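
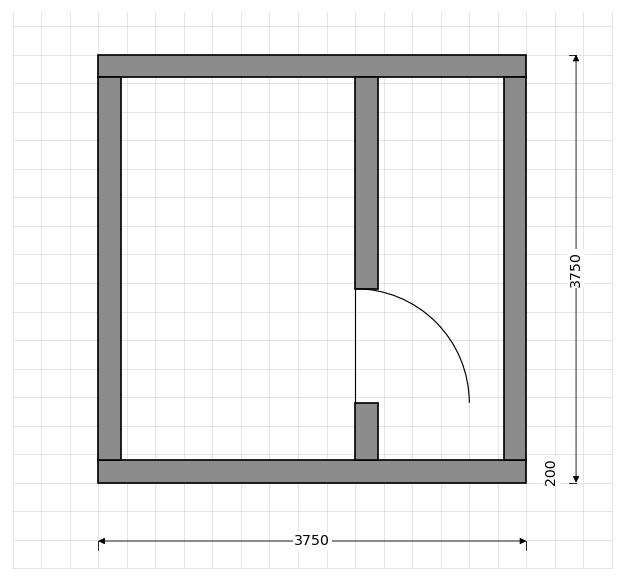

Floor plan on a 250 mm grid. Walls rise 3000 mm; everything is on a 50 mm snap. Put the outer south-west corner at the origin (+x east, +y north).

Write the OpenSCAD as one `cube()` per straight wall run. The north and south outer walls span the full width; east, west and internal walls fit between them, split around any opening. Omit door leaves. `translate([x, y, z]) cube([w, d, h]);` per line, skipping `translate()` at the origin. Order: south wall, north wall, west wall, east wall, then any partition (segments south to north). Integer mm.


cube([3750, 200, 3000]);
translate([0, 3550, 0]) cube([3750, 200, 3000]);
translate([0, 200, 0]) cube([200, 3350, 3000]);
translate([3550, 200, 0]) cube([200, 3350, 3000]);
translate([2250, 200, 0]) cube([200, 500, 3000]);
translate([2250, 1700, 0]) cube([200, 1850, 3000]);


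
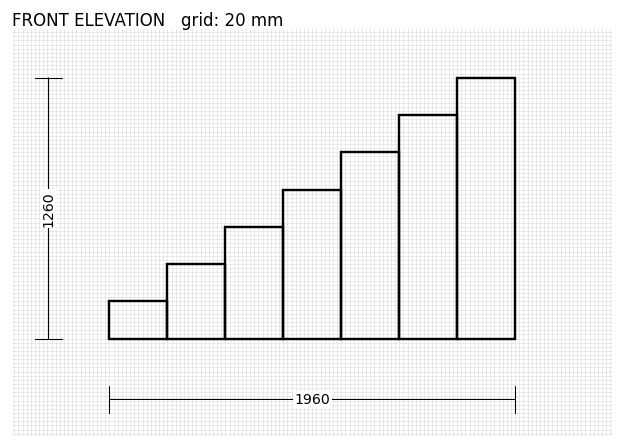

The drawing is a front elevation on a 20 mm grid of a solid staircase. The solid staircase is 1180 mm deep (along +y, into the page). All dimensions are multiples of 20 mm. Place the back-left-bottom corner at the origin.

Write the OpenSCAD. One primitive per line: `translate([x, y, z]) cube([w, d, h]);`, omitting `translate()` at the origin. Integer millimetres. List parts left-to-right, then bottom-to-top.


cube([280, 1180, 180]);
translate([280, 0, 0]) cube([280, 1180, 360]);
translate([560, 0, 0]) cube([280, 1180, 540]);
translate([840, 0, 0]) cube([280, 1180, 720]);
translate([1120, 0, 0]) cube([280, 1180, 900]);
translate([1400, 0, 0]) cube([280, 1180, 1080]);
translate([1680, 0, 0]) cube([280, 1180, 1260]);


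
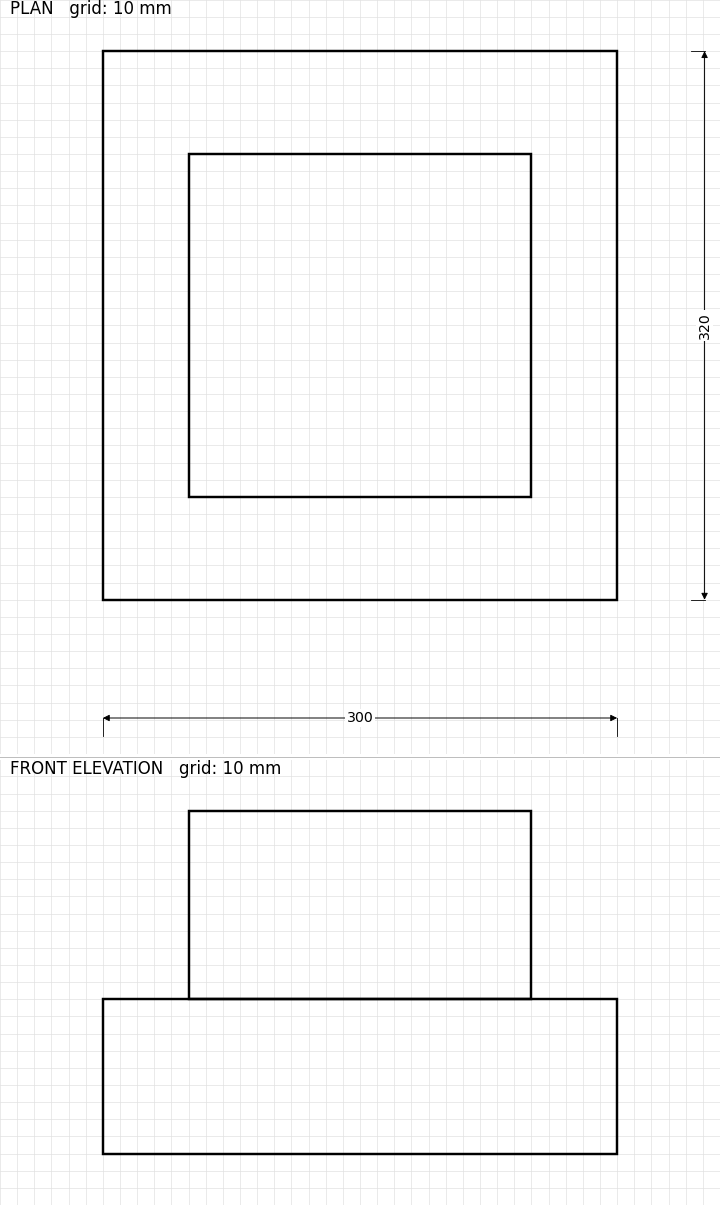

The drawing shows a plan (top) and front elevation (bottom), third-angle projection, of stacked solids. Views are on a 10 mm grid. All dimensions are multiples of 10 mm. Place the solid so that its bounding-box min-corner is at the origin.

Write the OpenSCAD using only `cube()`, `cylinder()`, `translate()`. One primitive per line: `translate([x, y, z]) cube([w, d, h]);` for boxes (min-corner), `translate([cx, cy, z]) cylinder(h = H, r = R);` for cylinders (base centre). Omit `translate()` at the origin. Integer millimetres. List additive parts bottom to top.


cube([300, 320, 90]);
translate([50, 60, 90]) cube([200, 200, 110]);


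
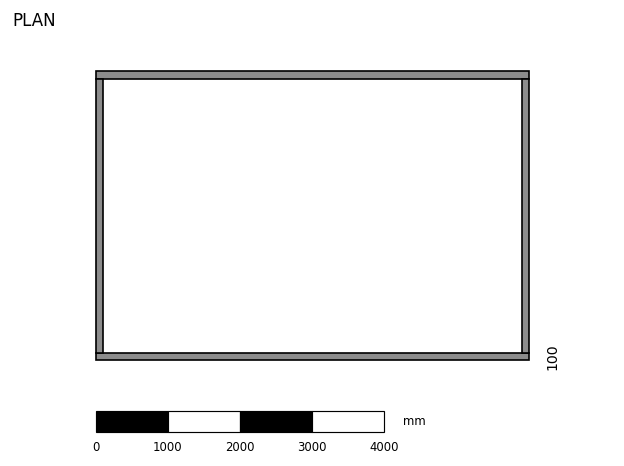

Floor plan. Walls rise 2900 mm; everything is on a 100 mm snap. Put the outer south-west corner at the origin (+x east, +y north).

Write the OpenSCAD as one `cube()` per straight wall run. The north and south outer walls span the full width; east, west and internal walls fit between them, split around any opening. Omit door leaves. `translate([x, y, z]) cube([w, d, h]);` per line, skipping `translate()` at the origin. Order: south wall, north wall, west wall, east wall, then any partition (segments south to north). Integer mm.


cube([6000, 100, 2900]);
translate([0, 3900, 0]) cube([6000, 100, 2900]);
translate([0, 100, 0]) cube([100, 3800, 2900]);
translate([5900, 100, 0]) cube([100, 3800, 2900]);


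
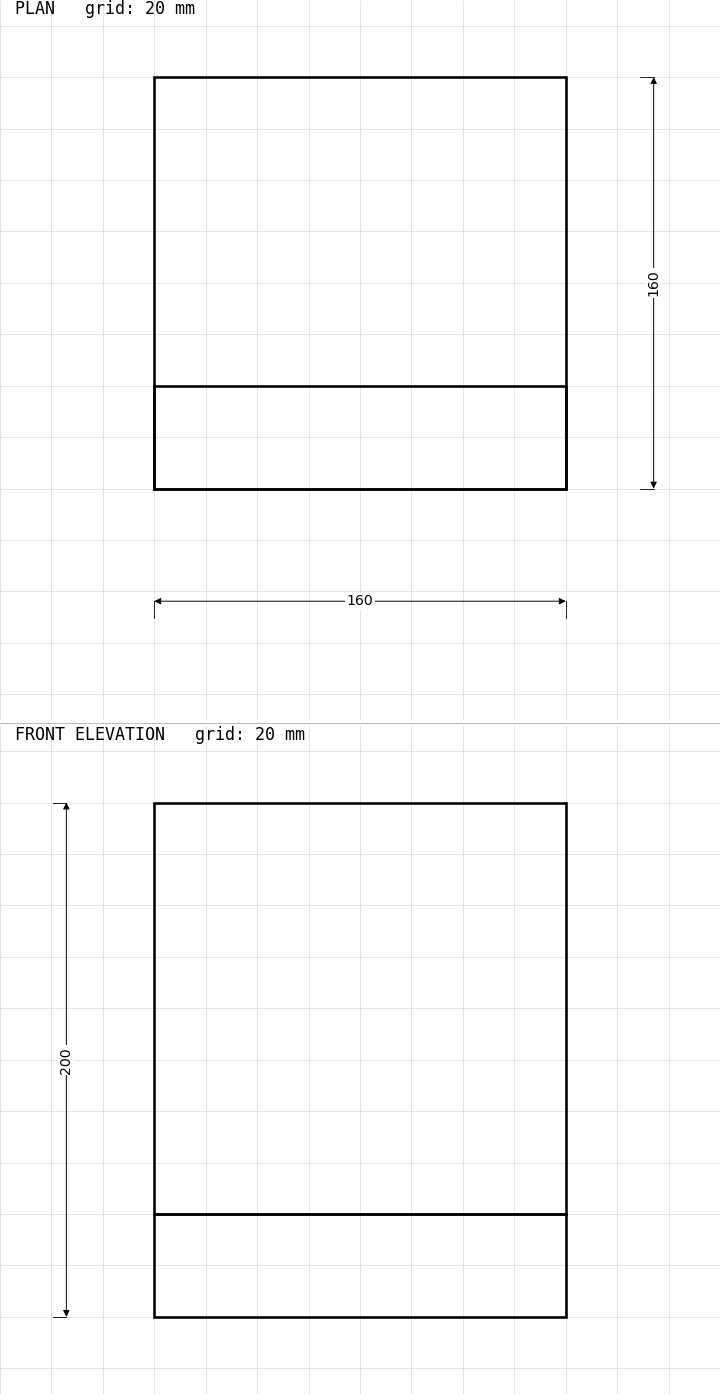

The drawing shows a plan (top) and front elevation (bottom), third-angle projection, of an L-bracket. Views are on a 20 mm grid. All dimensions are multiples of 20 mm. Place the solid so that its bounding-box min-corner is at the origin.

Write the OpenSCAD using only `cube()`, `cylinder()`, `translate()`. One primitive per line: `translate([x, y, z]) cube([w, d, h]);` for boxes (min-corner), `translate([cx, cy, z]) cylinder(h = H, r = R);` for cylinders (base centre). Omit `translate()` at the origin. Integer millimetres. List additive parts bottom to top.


cube([160, 160, 40]);
translate([0, 0, 40]) cube([160, 40, 160]);


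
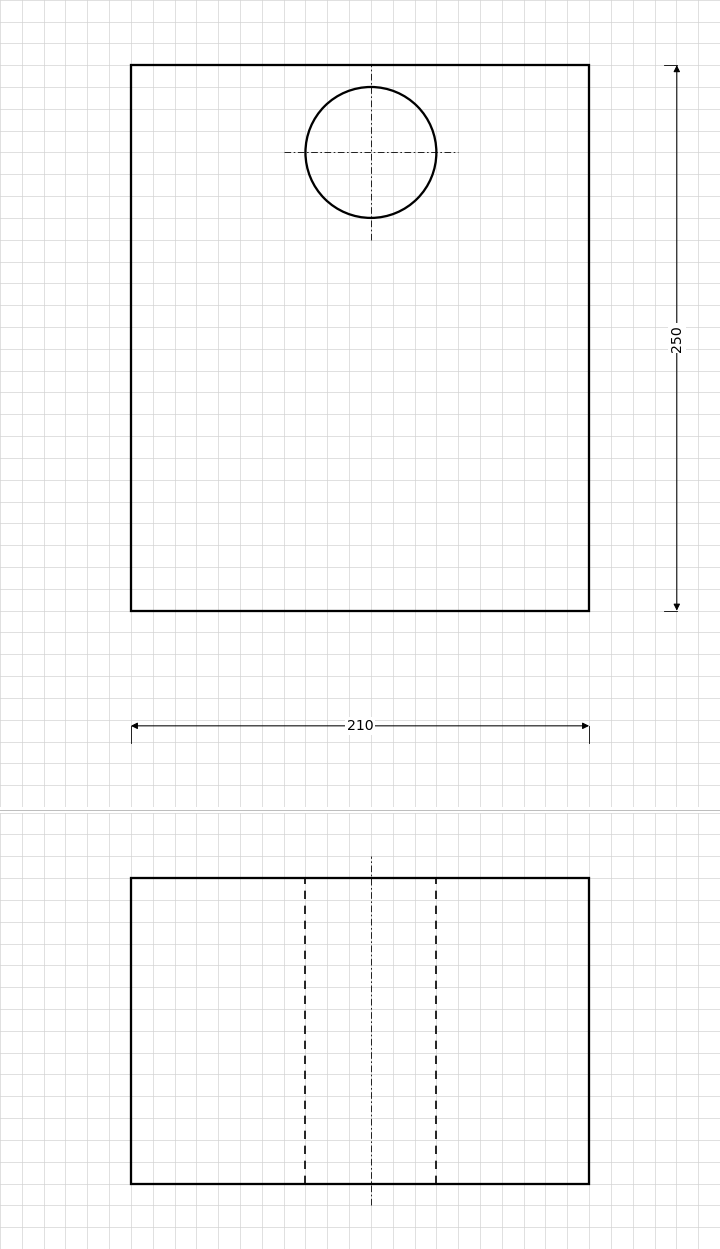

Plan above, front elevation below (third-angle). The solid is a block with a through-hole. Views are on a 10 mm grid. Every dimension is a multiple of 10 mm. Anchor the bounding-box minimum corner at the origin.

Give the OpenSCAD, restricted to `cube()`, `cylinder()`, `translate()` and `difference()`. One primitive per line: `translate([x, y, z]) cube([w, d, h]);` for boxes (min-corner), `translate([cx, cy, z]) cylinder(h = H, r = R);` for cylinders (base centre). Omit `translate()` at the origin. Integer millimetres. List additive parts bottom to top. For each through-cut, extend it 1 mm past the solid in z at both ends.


difference() {
  cube([210, 250, 140]);
  translate([110, 210, -1]) cylinder(h = 142, r = 30);
}


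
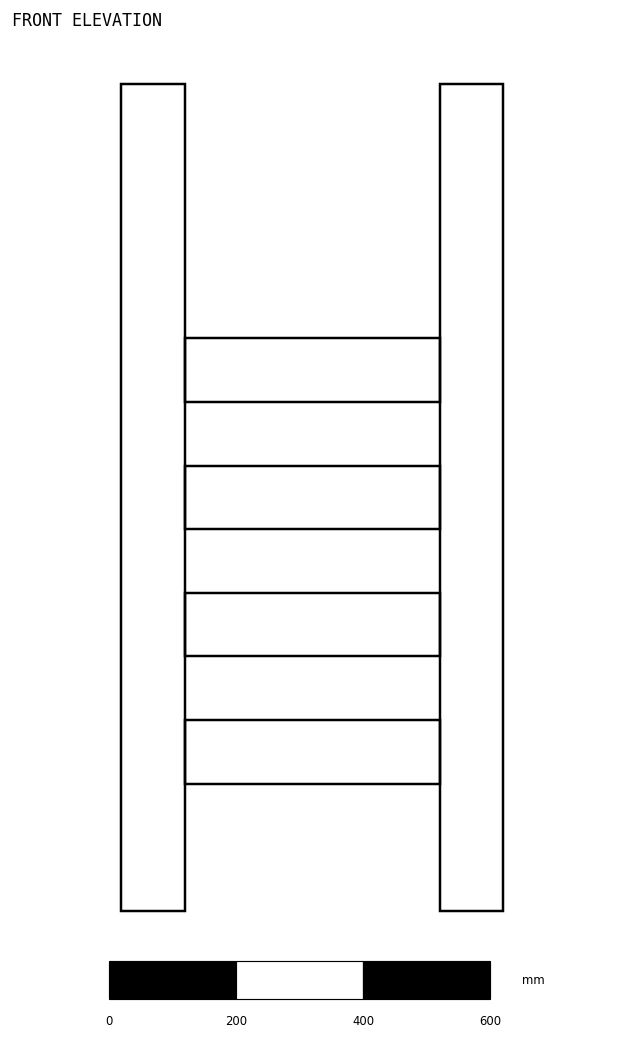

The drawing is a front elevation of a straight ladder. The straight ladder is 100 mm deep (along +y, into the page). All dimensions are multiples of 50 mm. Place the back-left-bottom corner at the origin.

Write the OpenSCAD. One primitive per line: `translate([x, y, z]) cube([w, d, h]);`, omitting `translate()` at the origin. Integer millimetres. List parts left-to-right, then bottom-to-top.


cube([100, 100, 1300]);
translate([100, 0, 200]) cube([400, 100, 100]);
translate([100, 0, 400]) cube([400, 100, 100]);
translate([100, 0, 600]) cube([400, 100, 100]);
translate([100, 0, 800]) cube([400, 100, 100]);
translate([500, 0, 0]) cube([100, 100, 1300]);


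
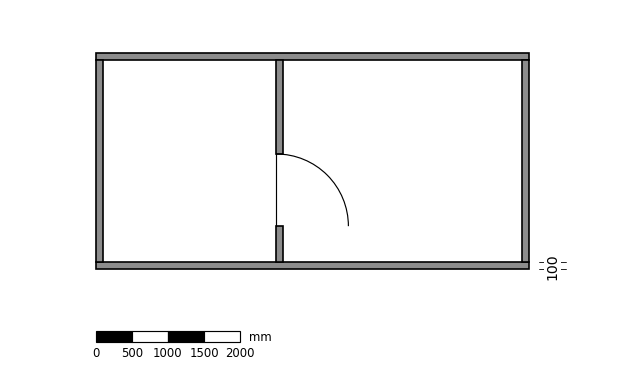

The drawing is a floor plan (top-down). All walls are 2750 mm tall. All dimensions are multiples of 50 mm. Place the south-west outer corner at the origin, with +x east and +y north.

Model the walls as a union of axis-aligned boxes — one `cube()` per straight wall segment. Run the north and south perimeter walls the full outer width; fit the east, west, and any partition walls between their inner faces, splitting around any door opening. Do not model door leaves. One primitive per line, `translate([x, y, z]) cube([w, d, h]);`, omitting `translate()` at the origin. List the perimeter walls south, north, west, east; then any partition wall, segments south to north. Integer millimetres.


cube([6000, 100, 2750]);
translate([0, 2900, 0]) cube([6000, 100, 2750]);
translate([0, 100, 0]) cube([100, 2800, 2750]);
translate([5900, 100, 0]) cube([100, 2800, 2750]);
translate([2500, 100, 0]) cube([100, 500, 2750]);
translate([2500, 1600, 0]) cube([100, 1300, 2750]);


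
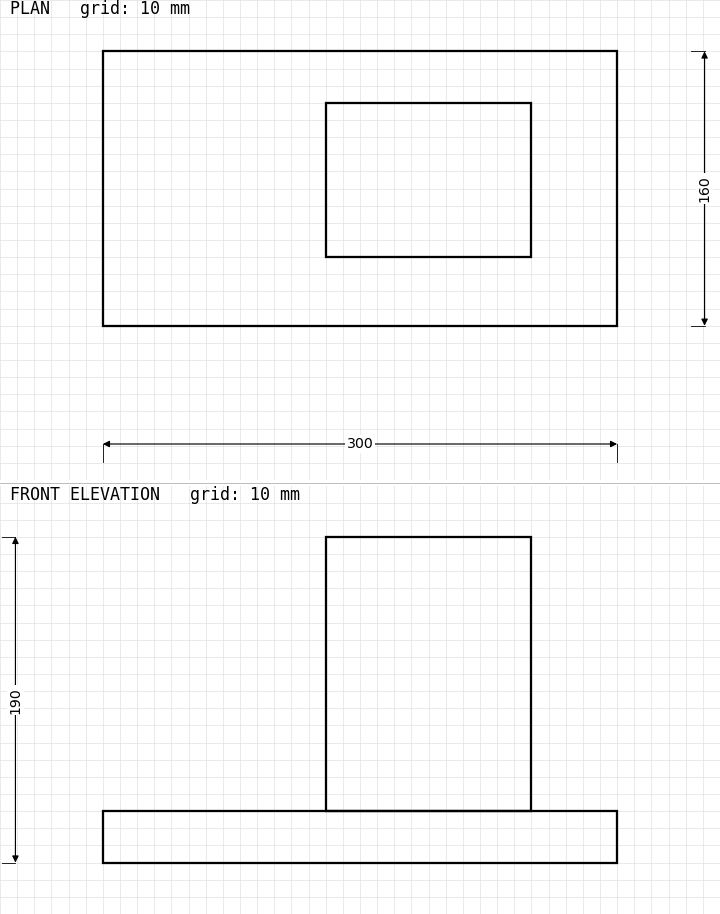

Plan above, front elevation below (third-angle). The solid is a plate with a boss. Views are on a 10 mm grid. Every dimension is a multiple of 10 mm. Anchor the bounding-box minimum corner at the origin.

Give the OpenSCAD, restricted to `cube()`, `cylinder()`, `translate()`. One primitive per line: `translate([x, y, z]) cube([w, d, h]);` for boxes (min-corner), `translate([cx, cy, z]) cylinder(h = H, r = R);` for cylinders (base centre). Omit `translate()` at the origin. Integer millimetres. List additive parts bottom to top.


cube([300, 160, 30]);
translate([130, 40, 30]) cube([120, 90, 160]);


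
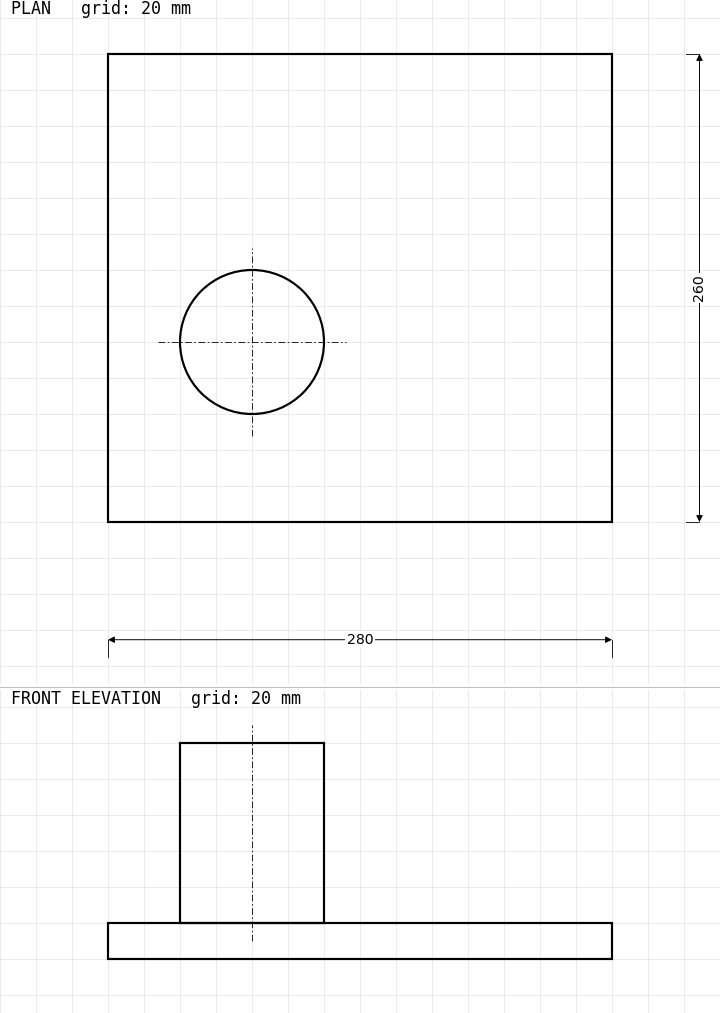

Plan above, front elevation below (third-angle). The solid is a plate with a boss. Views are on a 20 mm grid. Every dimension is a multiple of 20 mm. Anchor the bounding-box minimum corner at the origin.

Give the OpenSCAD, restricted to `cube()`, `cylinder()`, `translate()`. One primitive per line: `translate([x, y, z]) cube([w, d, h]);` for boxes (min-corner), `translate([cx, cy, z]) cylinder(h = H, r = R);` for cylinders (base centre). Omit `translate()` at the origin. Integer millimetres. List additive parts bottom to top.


cube([280, 260, 20]);
translate([80, 100, 20]) cylinder(h = 100, r = 40);


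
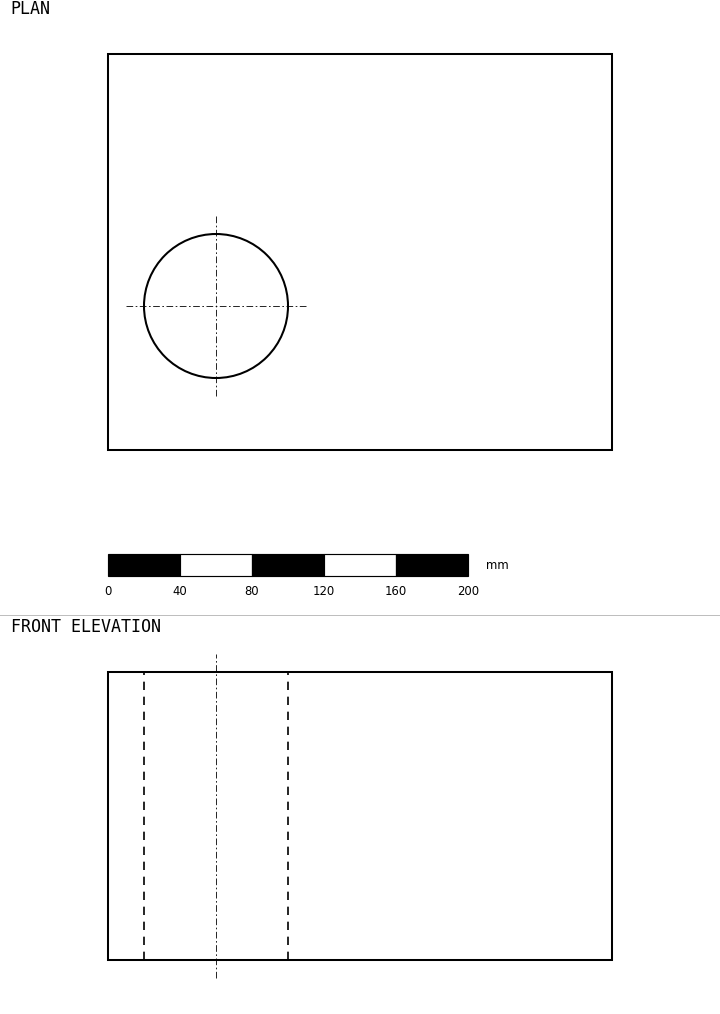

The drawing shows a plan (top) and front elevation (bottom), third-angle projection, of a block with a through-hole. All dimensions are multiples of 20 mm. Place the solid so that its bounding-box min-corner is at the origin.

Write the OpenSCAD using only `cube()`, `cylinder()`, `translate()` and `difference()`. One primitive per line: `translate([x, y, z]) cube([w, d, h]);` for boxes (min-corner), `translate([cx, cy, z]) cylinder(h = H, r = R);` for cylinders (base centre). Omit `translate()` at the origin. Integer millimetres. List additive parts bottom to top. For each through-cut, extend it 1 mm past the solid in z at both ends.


difference() {
  cube([280, 220, 160]);
  translate([60, 80, -1]) cylinder(h = 162, r = 40);
}


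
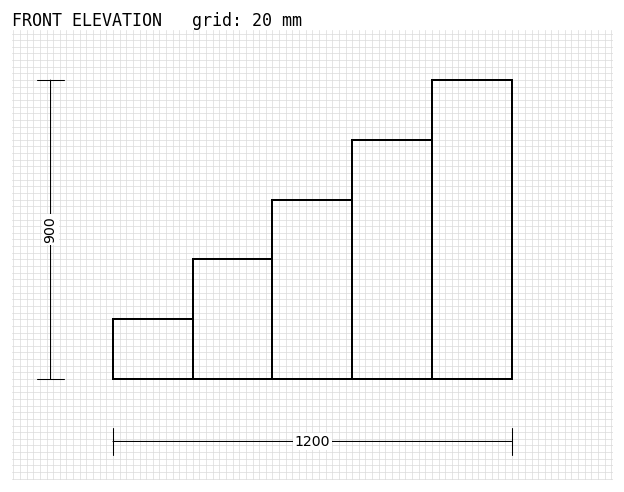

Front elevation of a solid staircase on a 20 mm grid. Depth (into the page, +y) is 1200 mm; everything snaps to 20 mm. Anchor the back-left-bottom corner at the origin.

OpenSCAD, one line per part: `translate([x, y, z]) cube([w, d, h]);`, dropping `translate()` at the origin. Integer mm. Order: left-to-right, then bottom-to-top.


cube([240, 1200, 180]);
translate([240, 0, 0]) cube([240, 1200, 360]);
translate([480, 0, 0]) cube([240, 1200, 540]);
translate([720, 0, 0]) cube([240, 1200, 720]);
translate([960, 0, 0]) cube([240, 1200, 900]);


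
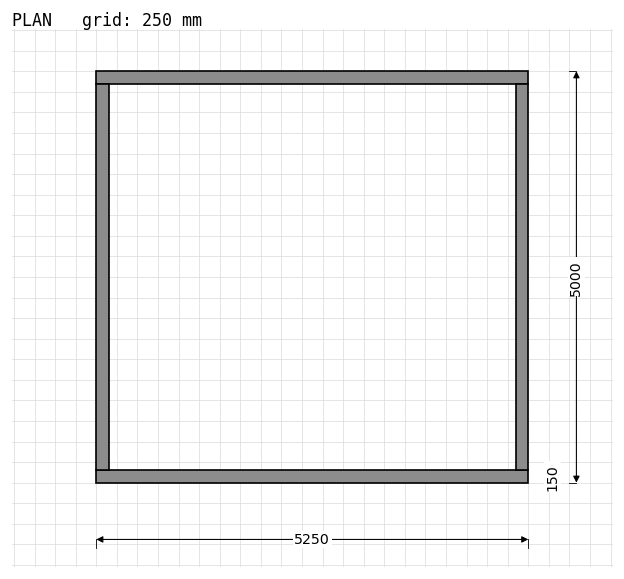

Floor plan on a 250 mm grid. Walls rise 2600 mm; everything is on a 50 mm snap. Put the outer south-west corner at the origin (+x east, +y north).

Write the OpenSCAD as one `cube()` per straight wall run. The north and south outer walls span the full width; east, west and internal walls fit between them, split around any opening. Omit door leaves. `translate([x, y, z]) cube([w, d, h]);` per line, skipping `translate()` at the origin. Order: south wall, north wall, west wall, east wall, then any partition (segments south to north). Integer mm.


cube([5250, 150, 2600]);
translate([0, 4850, 0]) cube([5250, 150, 2600]);
translate([0, 150, 0]) cube([150, 4700, 2600]);
translate([5100, 150, 0]) cube([150, 4700, 2600]);


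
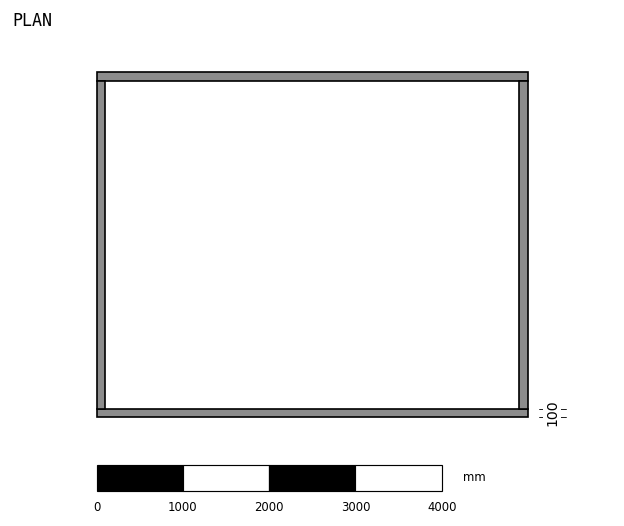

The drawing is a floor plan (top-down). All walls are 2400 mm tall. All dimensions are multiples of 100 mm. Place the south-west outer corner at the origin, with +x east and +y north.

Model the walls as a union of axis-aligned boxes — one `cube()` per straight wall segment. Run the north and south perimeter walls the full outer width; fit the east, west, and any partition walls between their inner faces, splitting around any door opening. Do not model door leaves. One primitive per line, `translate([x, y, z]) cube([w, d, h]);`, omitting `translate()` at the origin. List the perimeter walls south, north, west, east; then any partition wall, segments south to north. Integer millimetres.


cube([5000, 100, 2400]);
translate([0, 3900, 0]) cube([5000, 100, 2400]);
translate([0, 100, 0]) cube([100, 3800, 2400]);
translate([4900, 100, 0]) cube([100, 3800, 2400]);


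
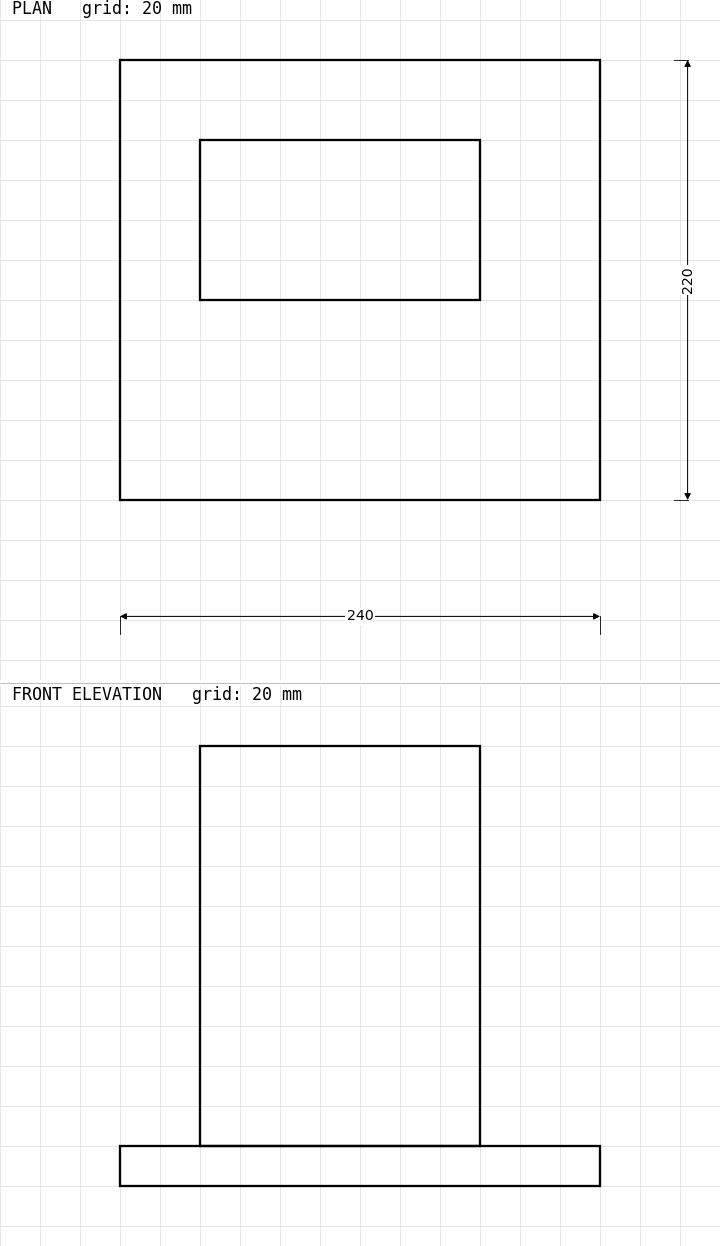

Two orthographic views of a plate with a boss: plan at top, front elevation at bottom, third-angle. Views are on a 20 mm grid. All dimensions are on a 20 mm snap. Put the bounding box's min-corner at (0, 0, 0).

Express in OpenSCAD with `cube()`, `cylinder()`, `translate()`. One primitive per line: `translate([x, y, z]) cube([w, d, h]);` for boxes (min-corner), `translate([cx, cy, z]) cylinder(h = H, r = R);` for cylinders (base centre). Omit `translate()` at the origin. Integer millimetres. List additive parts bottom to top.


cube([240, 220, 20]);
translate([40, 100, 20]) cube([140, 80, 200]);


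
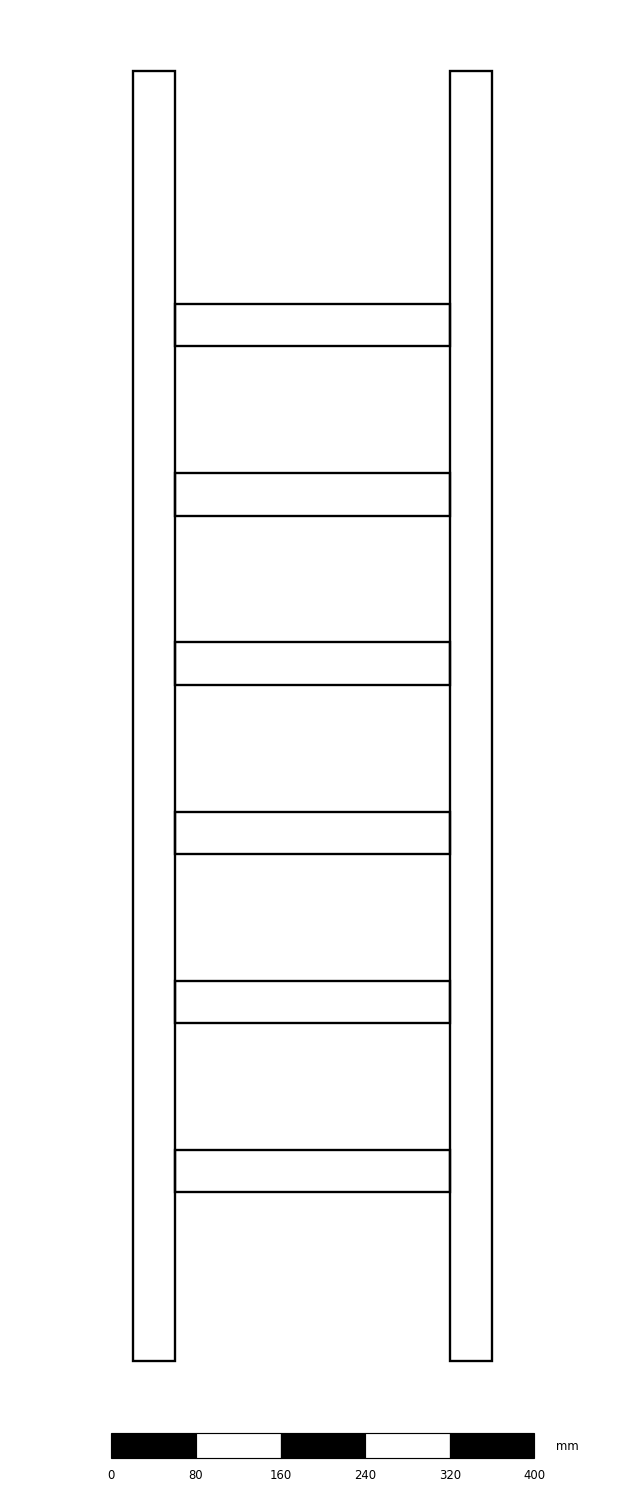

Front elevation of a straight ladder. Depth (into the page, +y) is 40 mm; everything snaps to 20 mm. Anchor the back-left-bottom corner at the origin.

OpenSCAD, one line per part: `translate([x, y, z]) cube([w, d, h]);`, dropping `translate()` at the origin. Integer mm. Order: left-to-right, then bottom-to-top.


cube([40, 40, 1220]);
translate([40, 0, 160]) cube([260, 40, 40]);
translate([40, 0, 320]) cube([260, 40, 40]);
translate([40, 0, 480]) cube([260, 40, 40]);
translate([40, 0, 640]) cube([260, 40, 40]);
translate([40, 0, 800]) cube([260, 40, 40]);
translate([40, 0, 960]) cube([260, 40, 40]);
translate([300, 0, 0]) cube([40, 40, 1220]);


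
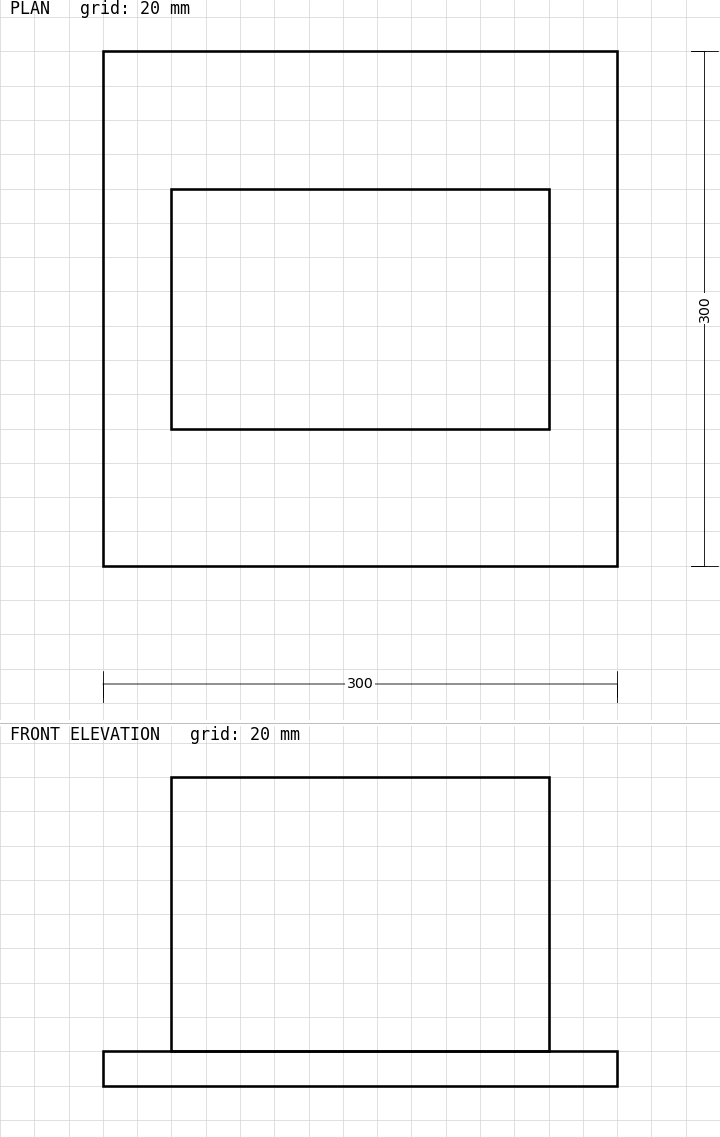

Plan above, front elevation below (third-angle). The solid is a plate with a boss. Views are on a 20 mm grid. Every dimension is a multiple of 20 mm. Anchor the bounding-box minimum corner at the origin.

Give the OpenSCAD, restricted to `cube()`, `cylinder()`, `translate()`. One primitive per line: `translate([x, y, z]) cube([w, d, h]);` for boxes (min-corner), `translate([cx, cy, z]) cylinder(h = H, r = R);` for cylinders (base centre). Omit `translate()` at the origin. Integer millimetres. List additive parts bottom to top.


cube([300, 300, 20]);
translate([40, 80, 20]) cube([220, 140, 160]);


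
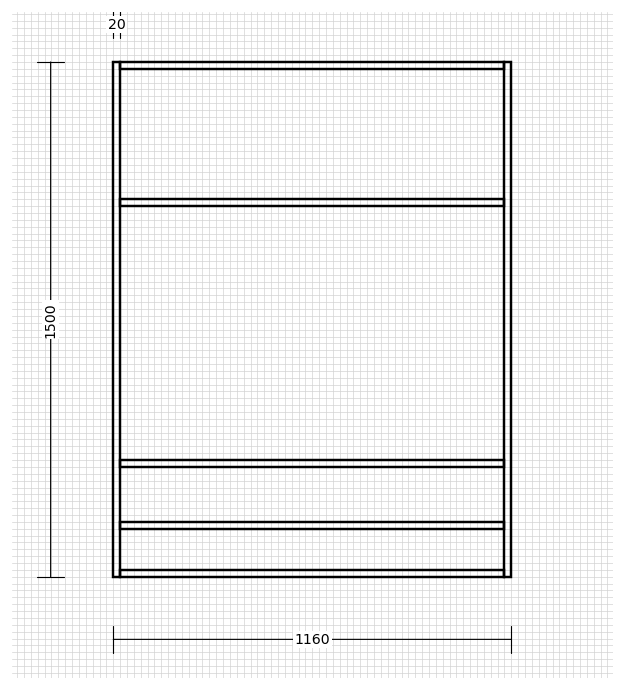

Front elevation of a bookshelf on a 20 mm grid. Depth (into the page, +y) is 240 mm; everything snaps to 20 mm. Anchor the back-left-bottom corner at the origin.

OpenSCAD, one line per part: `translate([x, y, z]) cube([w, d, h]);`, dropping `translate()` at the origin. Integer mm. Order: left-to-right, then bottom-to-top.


cube([20, 240, 1500]);
translate([20, 0, 0]) cube([1120, 240, 20]);
translate([20, 0, 140]) cube([1120, 240, 20]);
translate([20, 0, 320]) cube([1120, 240, 20]);
translate([20, 0, 1080]) cube([1120, 240, 20]);
translate([20, 0, 1480]) cube([1120, 240, 20]);
translate([1140, 0, 0]) cube([20, 240, 1500]);


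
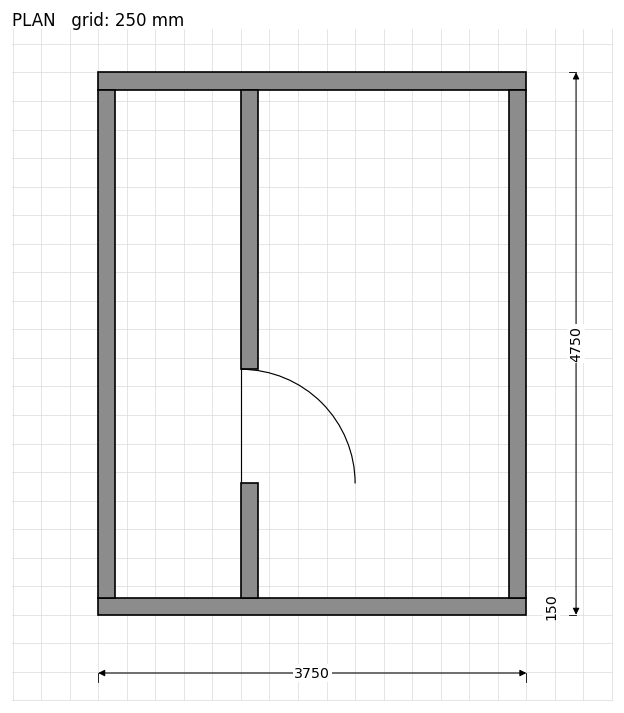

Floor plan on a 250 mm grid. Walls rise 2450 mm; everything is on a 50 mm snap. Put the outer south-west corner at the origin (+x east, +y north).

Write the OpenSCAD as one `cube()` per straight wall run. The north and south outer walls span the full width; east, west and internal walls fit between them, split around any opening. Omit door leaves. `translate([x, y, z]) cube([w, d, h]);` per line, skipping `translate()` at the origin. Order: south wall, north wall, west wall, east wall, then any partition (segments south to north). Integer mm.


cube([3750, 150, 2450]);
translate([0, 4600, 0]) cube([3750, 150, 2450]);
translate([0, 150, 0]) cube([150, 4450, 2450]);
translate([3600, 150, 0]) cube([150, 4450, 2450]);
translate([1250, 150, 0]) cube([150, 1000, 2450]);
translate([1250, 2150, 0]) cube([150, 2450, 2450]);


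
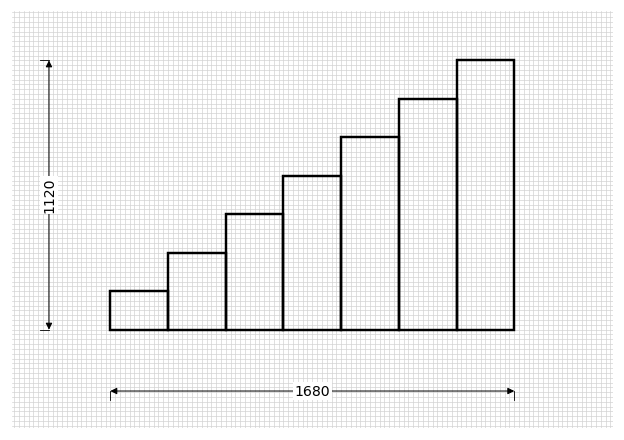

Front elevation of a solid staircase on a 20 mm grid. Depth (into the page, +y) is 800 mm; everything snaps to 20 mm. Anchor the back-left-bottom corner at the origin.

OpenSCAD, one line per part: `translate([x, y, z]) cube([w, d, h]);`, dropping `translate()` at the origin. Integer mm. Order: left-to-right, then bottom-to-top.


cube([240, 800, 160]);
translate([240, 0, 0]) cube([240, 800, 320]);
translate([480, 0, 0]) cube([240, 800, 480]);
translate([720, 0, 0]) cube([240, 800, 640]);
translate([960, 0, 0]) cube([240, 800, 800]);
translate([1200, 0, 0]) cube([240, 800, 960]);
translate([1440, 0, 0]) cube([240, 800, 1120]);


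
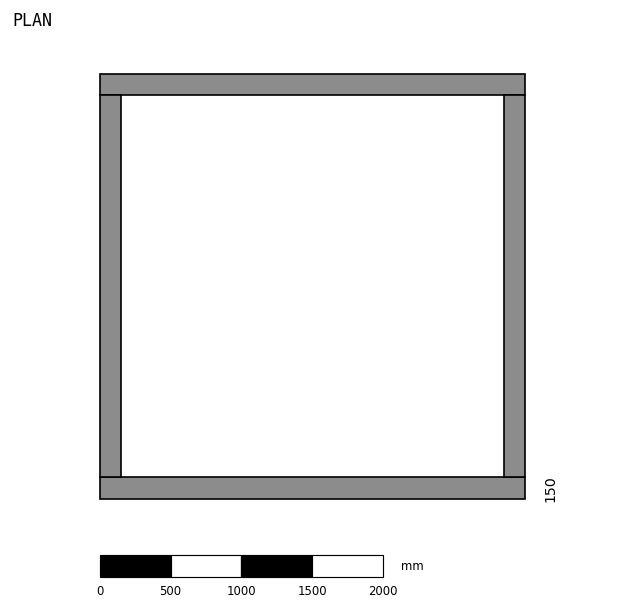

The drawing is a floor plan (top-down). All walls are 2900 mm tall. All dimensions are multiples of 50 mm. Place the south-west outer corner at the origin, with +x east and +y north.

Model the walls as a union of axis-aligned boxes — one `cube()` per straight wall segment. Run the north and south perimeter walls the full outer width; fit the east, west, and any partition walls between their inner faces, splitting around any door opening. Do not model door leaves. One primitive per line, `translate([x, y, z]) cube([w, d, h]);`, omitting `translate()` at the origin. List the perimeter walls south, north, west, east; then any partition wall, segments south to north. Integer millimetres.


cube([3000, 150, 2900]);
translate([0, 2850, 0]) cube([3000, 150, 2900]);
translate([0, 150, 0]) cube([150, 2700, 2900]);
translate([2850, 150, 0]) cube([150, 2700, 2900]);


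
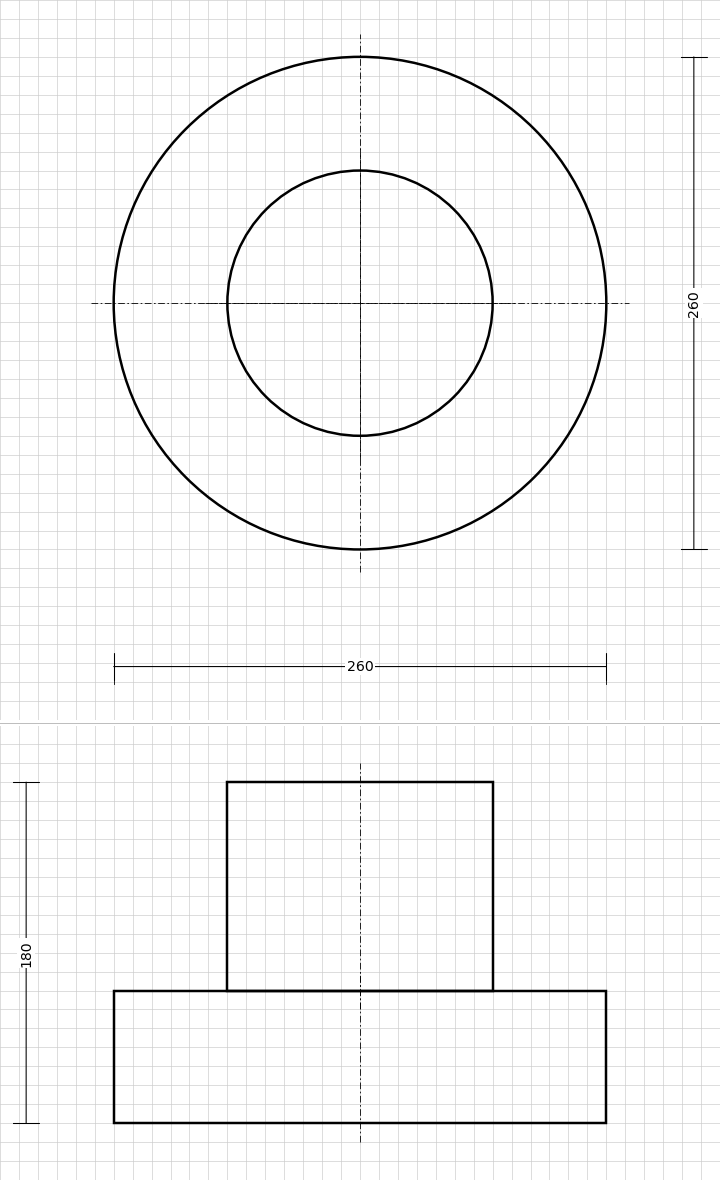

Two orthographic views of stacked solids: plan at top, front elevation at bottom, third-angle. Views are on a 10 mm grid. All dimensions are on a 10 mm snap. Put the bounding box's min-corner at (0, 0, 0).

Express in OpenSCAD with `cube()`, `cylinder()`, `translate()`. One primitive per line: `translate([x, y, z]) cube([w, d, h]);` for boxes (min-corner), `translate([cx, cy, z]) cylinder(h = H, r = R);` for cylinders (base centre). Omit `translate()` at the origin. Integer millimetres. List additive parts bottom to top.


translate([130, 130, 0]) cylinder(h = 70, r = 130);
translate([130, 130, 70]) cylinder(h = 110, r = 70);


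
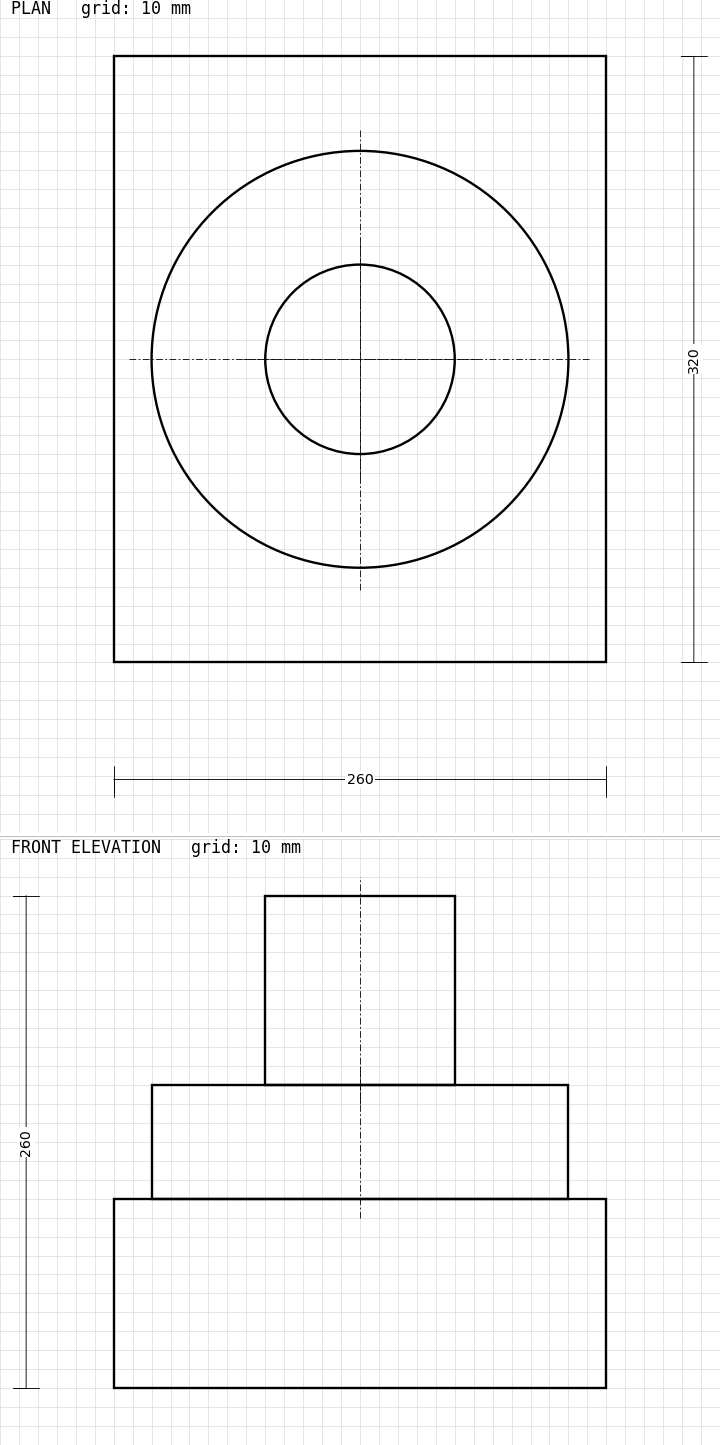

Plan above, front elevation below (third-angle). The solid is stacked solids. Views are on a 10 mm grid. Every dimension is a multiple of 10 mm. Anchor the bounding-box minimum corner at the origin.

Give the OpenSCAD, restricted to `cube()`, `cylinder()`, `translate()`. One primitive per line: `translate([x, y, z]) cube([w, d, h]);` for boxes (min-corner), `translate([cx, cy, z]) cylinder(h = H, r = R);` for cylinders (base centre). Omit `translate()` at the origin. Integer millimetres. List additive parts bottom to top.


cube([260, 320, 100]);
translate([130, 160, 100]) cylinder(h = 60, r = 110);
translate([130, 160, 160]) cylinder(h = 100, r = 50);


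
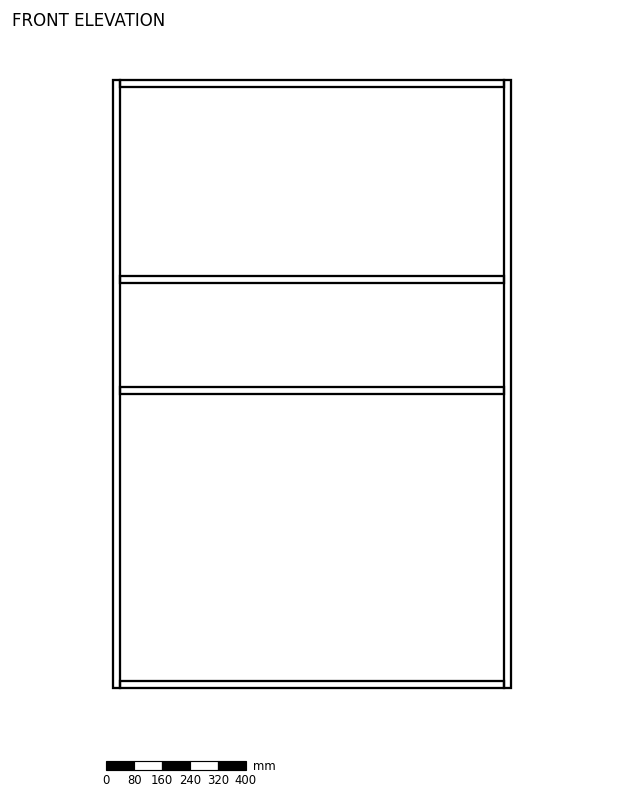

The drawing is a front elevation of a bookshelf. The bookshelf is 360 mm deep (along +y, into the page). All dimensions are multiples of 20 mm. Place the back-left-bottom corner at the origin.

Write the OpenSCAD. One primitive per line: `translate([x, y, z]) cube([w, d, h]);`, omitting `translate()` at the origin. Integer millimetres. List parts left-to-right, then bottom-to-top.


cube([20, 360, 1740]);
translate([20, 0, 0]) cube([1100, 360, 20]);
translate([20, 0, 840]) cube([1100, 360, 20]);
translate([20, 0, 1160]) cube([1100, 360, 20]);
translate([20, 0, 1720]) cube([1100, 360, 20]);
translate([1120, 0, 0]) cube([20, 360, 1740]);


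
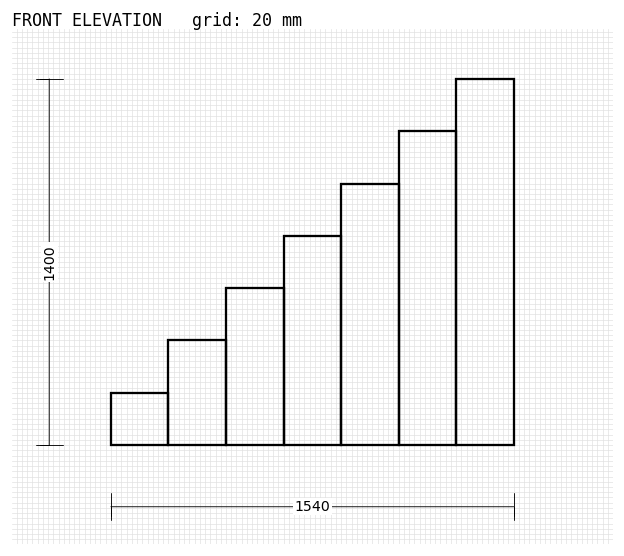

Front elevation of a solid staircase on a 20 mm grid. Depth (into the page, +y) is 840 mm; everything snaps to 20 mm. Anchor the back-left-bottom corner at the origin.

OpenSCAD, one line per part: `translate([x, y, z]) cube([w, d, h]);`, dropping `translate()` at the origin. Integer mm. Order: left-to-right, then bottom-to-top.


cube([220, 840, 200]);
translate([220, 0, 0]) cube([220, 840, 400]);
translate([440, 0, 0]) cube([220, 840, 600]);
translate([660, 0, 0]) cube([220, 840, 800]);
translate([880, 0, 0]) cube([220, 840, 1000]);
translate([1100, 0, 0]) cube([220, 840, 1200]);
translate([1320, 0, 0]) cube([220, 840, 1400]);


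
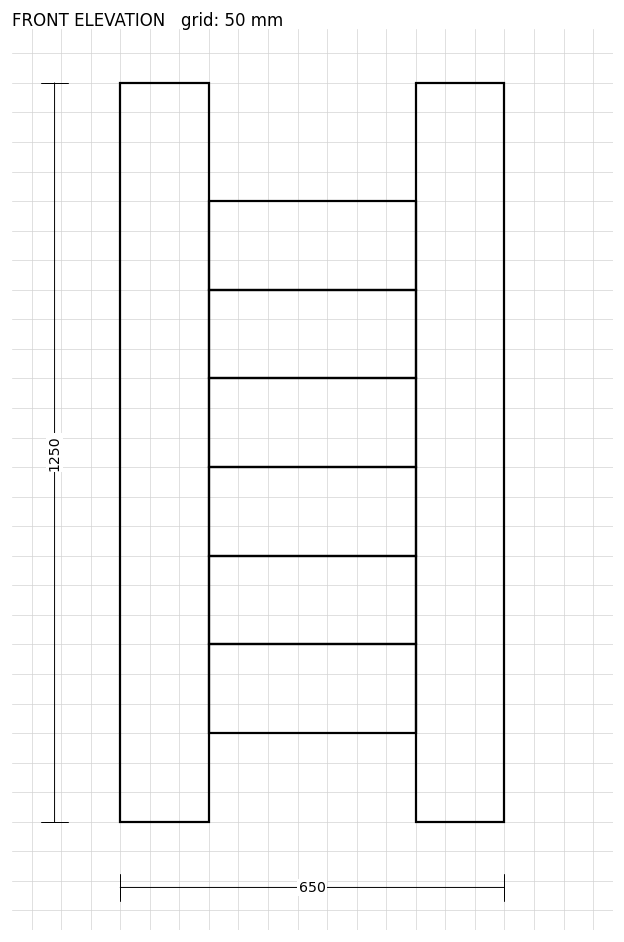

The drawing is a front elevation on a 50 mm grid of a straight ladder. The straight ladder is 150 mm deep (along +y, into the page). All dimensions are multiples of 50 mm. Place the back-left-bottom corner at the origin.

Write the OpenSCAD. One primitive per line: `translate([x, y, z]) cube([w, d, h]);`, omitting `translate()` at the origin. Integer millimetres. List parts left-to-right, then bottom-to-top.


cube([150, 150, 1250]);
translate([150, 0, 150]) cube([350, 150, 150]);
translate([150, 0, 300]) cube([350, 150, 150]);
translate([150, 0, 450]) cube([350, 150, 150]);
translate([150, 0, 600]) cube([350, 150, 150]);
translate([150, 0, 750]) cube([350, 150, 150]);
translate([150, 0, 900]) cube([350, 150, 150]);
translate([500, 0, 0]) cube([150, 150, 1250]);


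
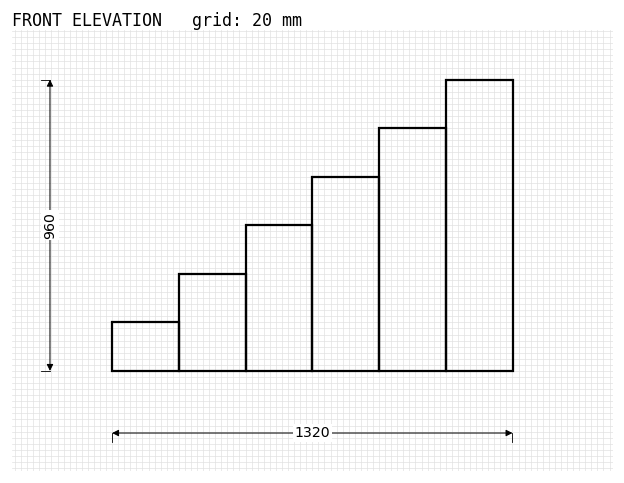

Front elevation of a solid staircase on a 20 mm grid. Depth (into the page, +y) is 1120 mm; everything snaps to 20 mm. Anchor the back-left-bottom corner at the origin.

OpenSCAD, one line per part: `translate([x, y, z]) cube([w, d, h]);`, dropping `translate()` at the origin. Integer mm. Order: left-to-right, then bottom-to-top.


cube([220, 1120, 160]);
translate([220, 0, 0]) cube([220, 1120, 320]);
translate([440, 0, 0]) cube([220, 1120, 480]);
translate([660, 0, 0]) cube([220, 1120, 640]);
translate([880, 0, 0]) cube([220, 1120, 800]);
translate([1100, 0, 0]) cube([220, 1120, 960]);


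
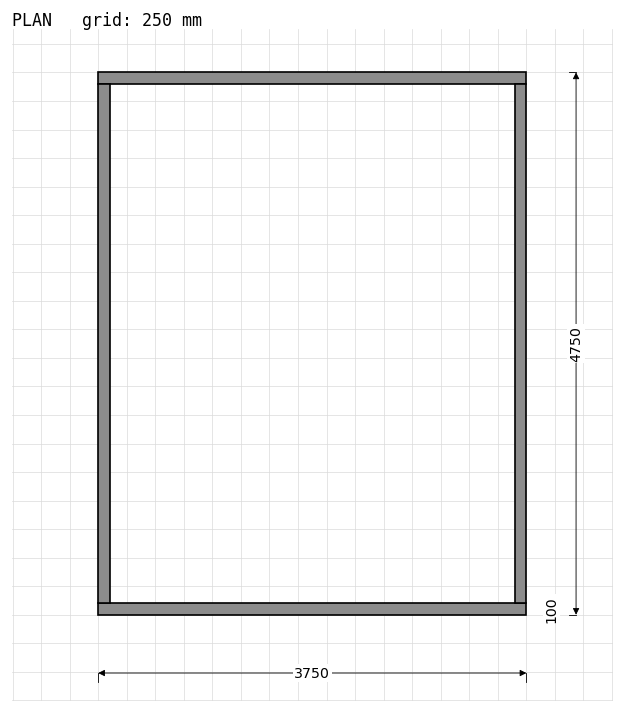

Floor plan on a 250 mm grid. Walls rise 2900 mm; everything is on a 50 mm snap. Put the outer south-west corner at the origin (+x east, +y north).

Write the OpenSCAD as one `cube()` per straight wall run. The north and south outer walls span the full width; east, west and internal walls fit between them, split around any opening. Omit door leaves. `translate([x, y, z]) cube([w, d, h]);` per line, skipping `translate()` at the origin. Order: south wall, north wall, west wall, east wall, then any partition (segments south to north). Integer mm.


cube([3750, 100, 2900]);
translate([0, 4650, 0]) cube([3750, 100, 2900]);
translate([0, 100, 0]) cube([100, 4550, 2900]);
translate([3650, 100, 0]) cube([100, 4550, 2900]);


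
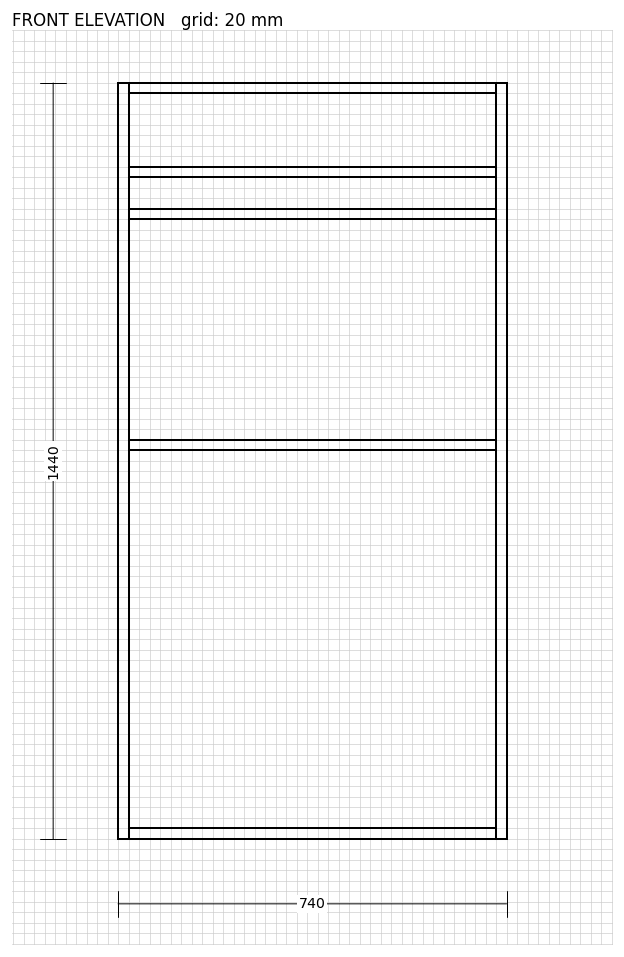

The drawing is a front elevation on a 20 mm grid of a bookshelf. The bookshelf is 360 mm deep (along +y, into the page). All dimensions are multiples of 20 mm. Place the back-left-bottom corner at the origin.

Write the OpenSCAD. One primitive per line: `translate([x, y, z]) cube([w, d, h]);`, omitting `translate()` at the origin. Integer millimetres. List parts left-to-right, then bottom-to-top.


cube([20, 360, 1440]);
translate([20, 0, 0]) cube([700, 360, 20]);
translate([20, 0, 740]) cube([700, 360, 20]);
translate([20, 0, 1180]) cube([700, 360, 20]);
translate([20, 0, 1260]) cube([700, 360, 20]);
translate([20, 0, 1420]) cube([700, 360, 20]);
translate([720, 0, 0]) cube([20, 360, 1440]);


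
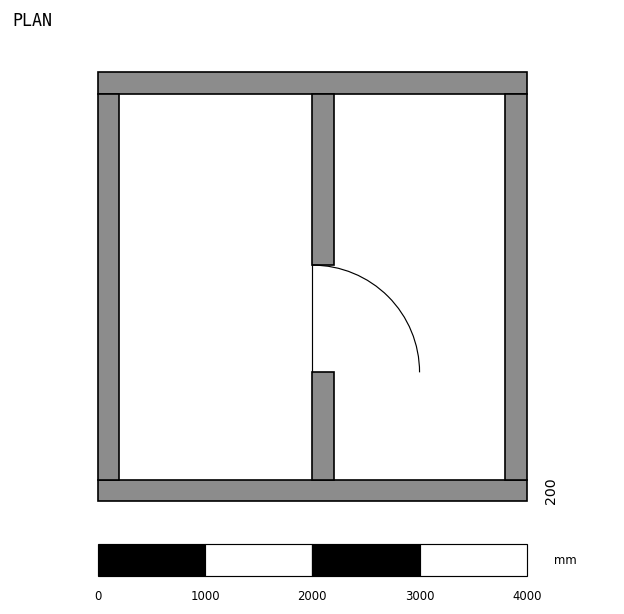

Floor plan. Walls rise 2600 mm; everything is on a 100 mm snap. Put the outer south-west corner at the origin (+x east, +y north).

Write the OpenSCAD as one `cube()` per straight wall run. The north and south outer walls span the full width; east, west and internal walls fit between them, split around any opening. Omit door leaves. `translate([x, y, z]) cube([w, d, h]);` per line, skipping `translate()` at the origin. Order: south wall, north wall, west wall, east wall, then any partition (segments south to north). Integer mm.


cube([4000, 200, 2600]);
translate([0, 3800, 0]) cube([4000, 200, 2600]);
translate([0, 200, 0]) cube([200, 3600, 2600]);
translate([3800, 200, 0]) cube([200, 3600, 2600]);
translate([2000, 200, 0]) cube([200, 1000, 2600]);
translate([2000, 2200, 0]) cube([200, 1600, 2600]);


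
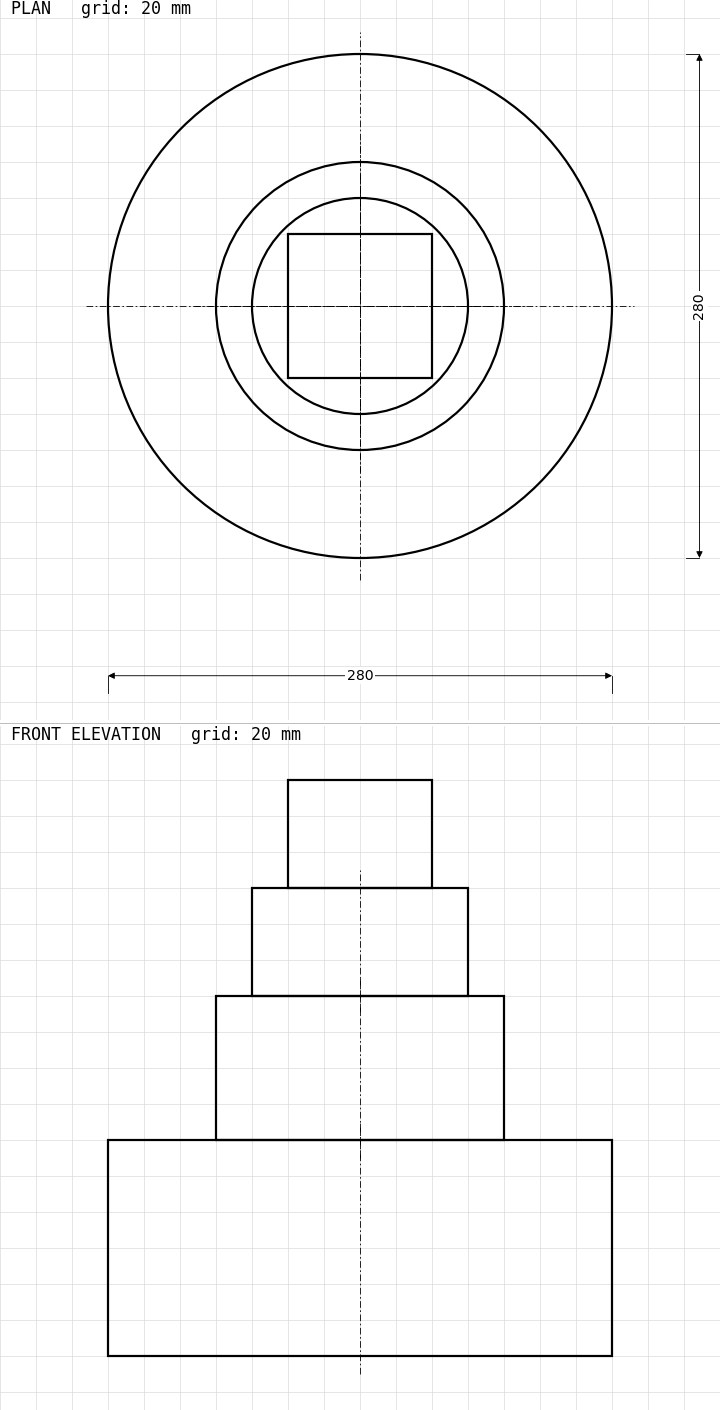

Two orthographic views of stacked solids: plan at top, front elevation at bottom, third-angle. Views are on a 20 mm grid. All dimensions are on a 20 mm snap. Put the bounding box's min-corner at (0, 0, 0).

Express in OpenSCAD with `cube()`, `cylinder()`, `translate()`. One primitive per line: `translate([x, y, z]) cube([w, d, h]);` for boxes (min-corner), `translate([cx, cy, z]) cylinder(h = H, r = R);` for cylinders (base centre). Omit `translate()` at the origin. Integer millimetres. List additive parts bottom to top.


translate([140, 140, 0]) cylinder(h = 120, r = 140);
translate([140, 140, 120]) cylinder(h = 80, r = 80);
translate([140, 140, 200]) cylinder(h = 60, r = 60);
translate([100, 100, 260]) cube([80, 80, 60]);


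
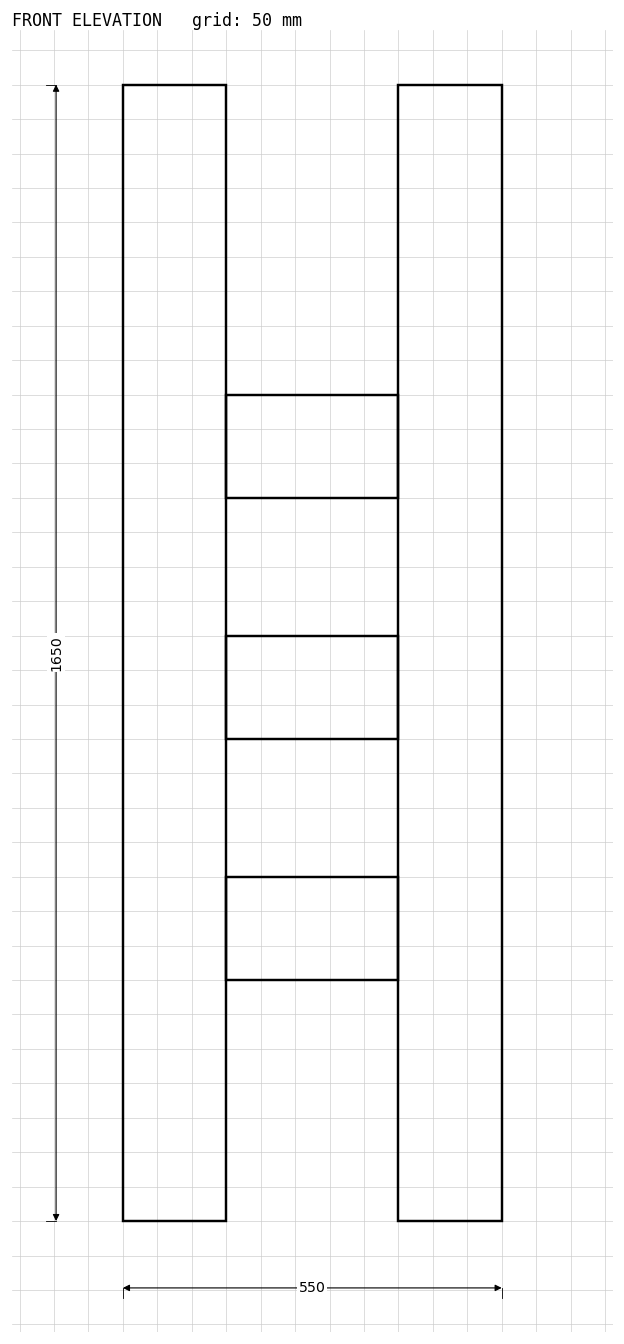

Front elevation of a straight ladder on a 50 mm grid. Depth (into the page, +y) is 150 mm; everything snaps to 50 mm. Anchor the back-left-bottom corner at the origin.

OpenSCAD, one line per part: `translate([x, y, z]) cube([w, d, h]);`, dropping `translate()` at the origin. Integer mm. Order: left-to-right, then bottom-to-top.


cube([150, 150, 1650]);
translate([150, 0, 350]) cube([250, 150, 150]);
translate([150, 0, 700]) cube([250, 150, 150]);
translate([150, 0, 1050]) cube([250, 150, 150]);
translate([400, 0, 0]) cube([150, 150, 1650]);


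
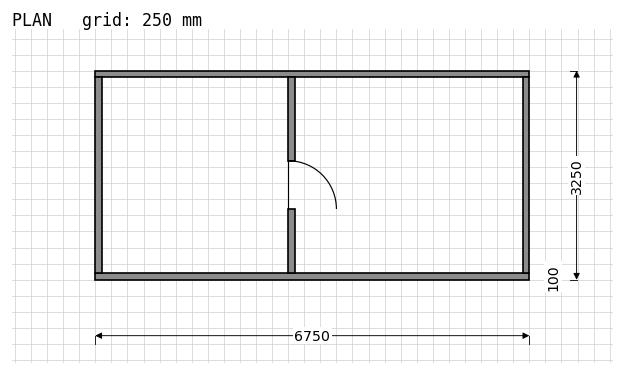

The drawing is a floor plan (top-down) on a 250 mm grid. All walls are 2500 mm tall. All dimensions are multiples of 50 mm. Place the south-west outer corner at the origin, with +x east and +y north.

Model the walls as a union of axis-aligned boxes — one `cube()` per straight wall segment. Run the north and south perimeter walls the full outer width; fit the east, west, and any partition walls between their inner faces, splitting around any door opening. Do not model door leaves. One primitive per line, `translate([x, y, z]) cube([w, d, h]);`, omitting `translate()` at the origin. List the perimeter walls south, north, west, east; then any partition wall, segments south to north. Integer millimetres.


cube([6750, 100, 2500]);
translate([0, 3150, 0]) cube([6750, 100, 2500]);
translate([0, 100, 0]) cube([100, 3050, 2500]);
translate([6650, 100, 0]) cube([100, 3050, 2500]);
translate([3000, 100, 0]) cube([100, 1000, 2500]);
translate([3000, 1850, 0]) cube([100, 1300, 2500]);


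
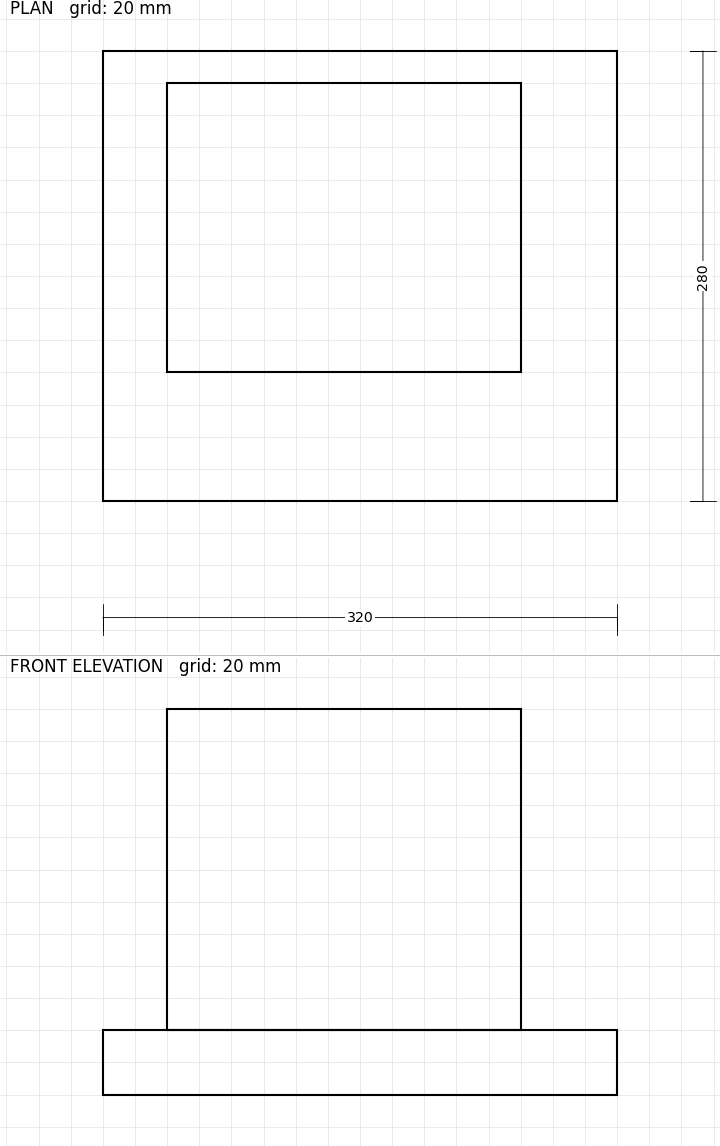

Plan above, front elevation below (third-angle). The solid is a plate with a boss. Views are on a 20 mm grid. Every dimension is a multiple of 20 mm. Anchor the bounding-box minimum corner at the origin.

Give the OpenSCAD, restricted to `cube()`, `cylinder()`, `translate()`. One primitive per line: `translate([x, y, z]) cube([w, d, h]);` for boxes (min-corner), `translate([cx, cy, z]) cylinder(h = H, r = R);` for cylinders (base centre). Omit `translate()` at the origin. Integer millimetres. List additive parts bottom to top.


cube([320, 280, 40]);
translate([40, 80, 40]) cube([220, 180, 200]);


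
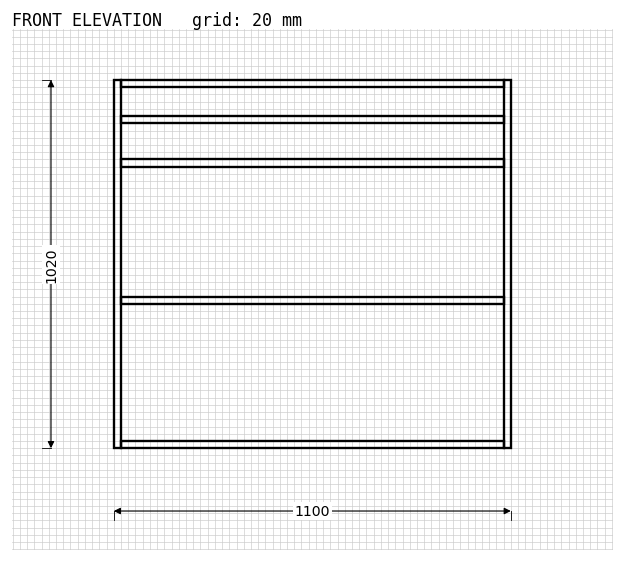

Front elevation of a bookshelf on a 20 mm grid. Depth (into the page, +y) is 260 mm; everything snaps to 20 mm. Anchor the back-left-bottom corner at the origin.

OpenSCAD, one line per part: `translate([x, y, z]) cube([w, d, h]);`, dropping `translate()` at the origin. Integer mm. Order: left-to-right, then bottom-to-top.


cube([20, 260, 1020]);
translate([20, 0, 0]) cube([1060, 260, 20]);
translate([20, 0, 400]) cube([1060, 260, 20]);
translate([20, 0, 780]) cube([1060, 260, 20]);
translate([20, 0, 900]) cube([1060, 260, 20]);
translate([20, 0, 1000]) cube([1060, 260, 20]);
translate([1080, 0, 0]) cube([20, 260, 1020]);


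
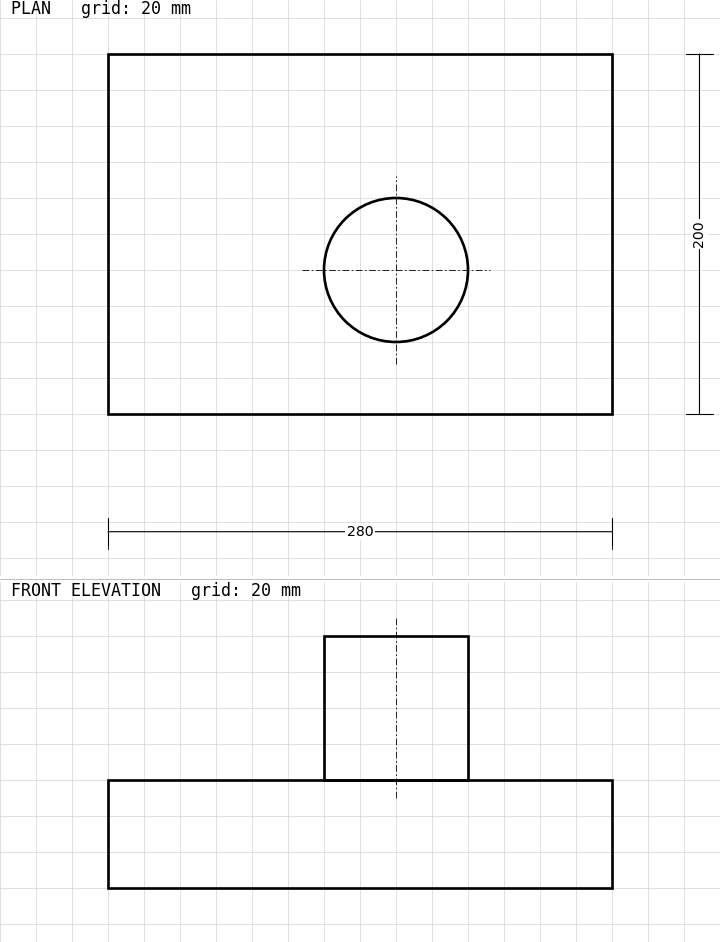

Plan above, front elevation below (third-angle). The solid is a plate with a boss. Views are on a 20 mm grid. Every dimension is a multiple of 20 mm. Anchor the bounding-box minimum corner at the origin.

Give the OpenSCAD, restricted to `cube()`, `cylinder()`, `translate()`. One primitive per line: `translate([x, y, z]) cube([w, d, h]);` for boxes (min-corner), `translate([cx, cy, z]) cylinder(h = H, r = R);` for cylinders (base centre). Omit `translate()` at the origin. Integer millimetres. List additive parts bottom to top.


cube([280, 200, 60]);
translate([160, 80, 60]) cylinder(h = 80, r = 40);


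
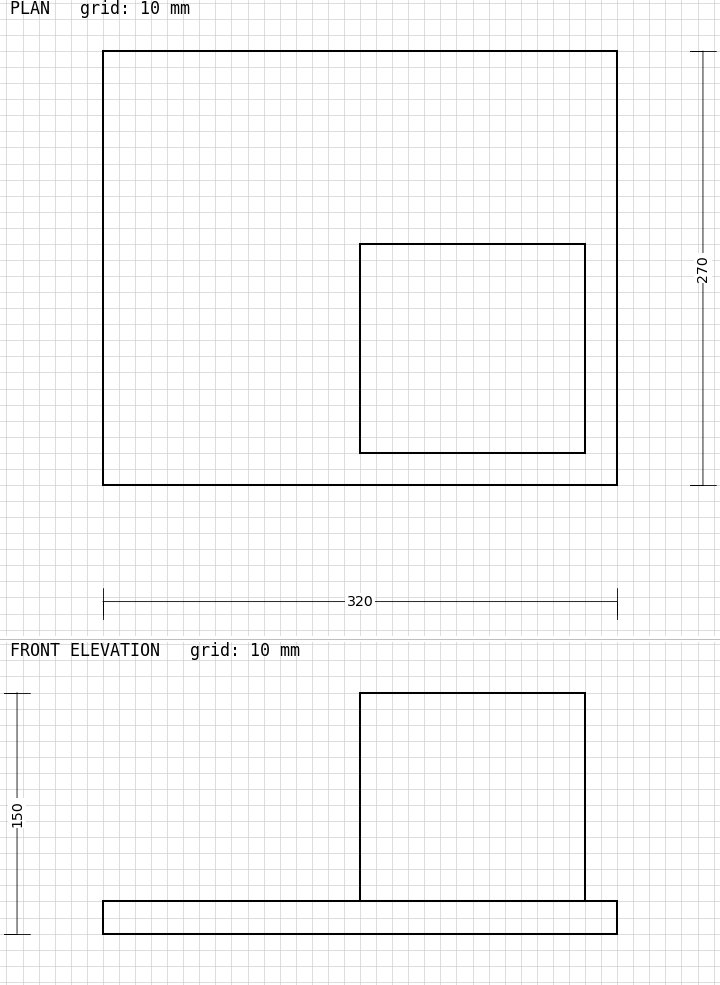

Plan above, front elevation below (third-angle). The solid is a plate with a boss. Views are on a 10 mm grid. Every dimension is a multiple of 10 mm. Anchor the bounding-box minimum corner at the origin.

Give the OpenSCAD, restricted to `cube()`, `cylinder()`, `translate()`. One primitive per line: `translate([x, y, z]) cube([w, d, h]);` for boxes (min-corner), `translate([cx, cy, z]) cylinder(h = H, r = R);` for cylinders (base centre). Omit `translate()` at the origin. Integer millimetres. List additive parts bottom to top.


cube([320, 270, 20]);
translate([160, 20, 20]) cube([140, 130, 130]);
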